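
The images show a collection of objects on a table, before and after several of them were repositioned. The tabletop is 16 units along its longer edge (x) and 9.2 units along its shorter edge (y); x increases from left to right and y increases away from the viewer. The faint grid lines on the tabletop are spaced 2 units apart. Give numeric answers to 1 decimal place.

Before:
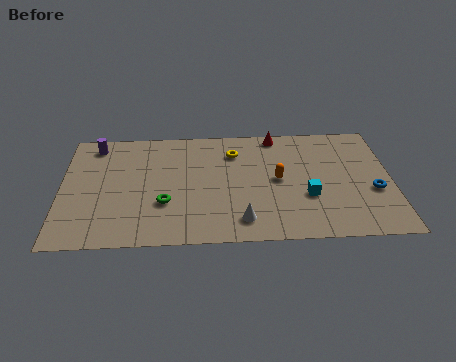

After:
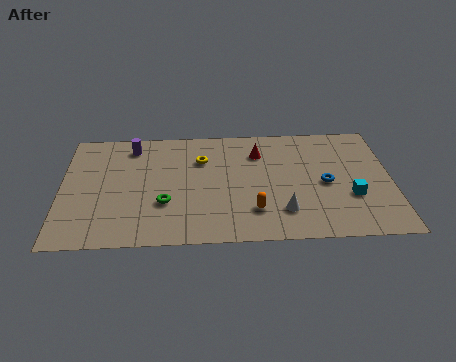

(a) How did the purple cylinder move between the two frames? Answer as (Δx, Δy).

(1.8, -0.2)

The purple cylinder was at about (1.6, 7.9) and moved to about (3.4, 7.7).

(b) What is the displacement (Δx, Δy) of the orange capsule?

(-1.2, -2.4)

From the two frames, the orange capsule sits at roughly (10.5, 4.7) before and (9.3, 2.3) after.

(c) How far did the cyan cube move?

2.1

From (11.9, 3.3) to (14.0, 3.2), the cyan cube covered √(2.1² + 0.1²) ≈ 2.1 units.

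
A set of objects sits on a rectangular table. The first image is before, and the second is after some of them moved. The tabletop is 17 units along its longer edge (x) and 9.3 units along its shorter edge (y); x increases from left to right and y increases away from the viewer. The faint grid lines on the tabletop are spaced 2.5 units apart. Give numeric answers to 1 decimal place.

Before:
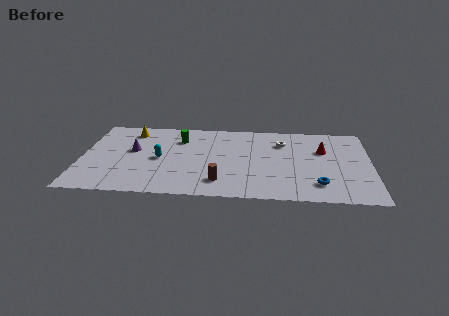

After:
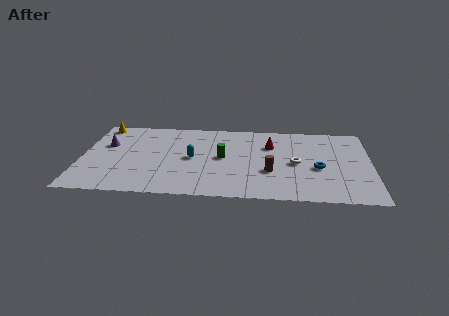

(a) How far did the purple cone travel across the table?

1.7

The purple cone was near (3.0, 5.3) before and (1.4, 5.9) after, so it travelled √(1.6² + 0.6²) ≈ 1.7 units.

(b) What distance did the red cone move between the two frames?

3.1

The red cone was near (14.2, 6.1) before and (11.1, 6.5) after, so it travelled √(3.1² + 0.4²) ≈ 3.1 units.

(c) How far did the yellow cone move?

1.9

From (2.8, 7.7) to (1.0, 8.3), the yellow cone covered √(1.8² + 0.6²) ≈ 1.9 units.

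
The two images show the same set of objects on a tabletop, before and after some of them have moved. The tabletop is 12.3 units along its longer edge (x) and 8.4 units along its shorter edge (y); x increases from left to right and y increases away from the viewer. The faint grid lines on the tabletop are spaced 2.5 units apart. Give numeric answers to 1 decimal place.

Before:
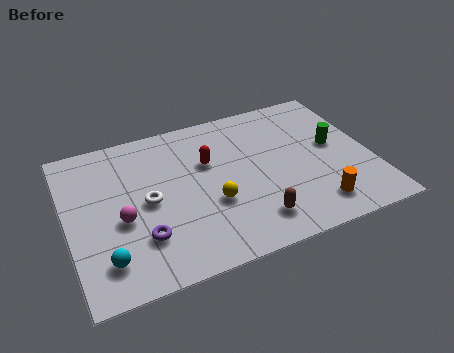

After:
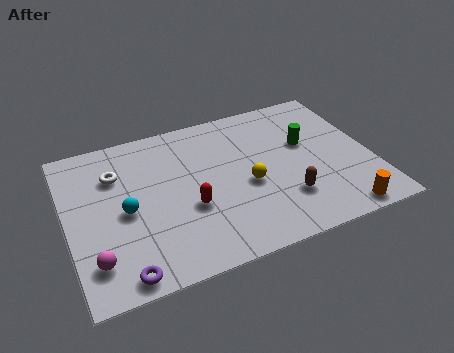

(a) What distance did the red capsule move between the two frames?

2.4

The red capsule moved from about (5.8, 5.4) to (4.8, 3.2), a distance of √(1.0² + 2.2²) ≈ 2.4.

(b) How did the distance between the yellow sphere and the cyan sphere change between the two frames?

+0.3

Before: roughly 4.6 units apart; after: 4.9. That's 0.3 units further apart.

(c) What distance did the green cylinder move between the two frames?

1.2

The green cylinder was near (10.9, 4.6) before and (9.8, 5.1) after, so it travelled √(1.1² + 0.5²) ≈ 1.2 units.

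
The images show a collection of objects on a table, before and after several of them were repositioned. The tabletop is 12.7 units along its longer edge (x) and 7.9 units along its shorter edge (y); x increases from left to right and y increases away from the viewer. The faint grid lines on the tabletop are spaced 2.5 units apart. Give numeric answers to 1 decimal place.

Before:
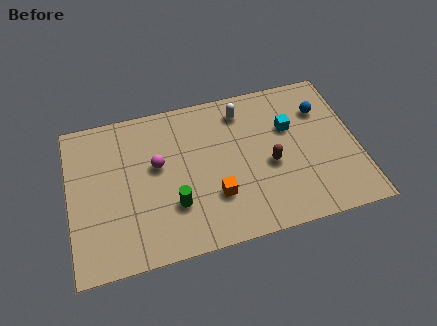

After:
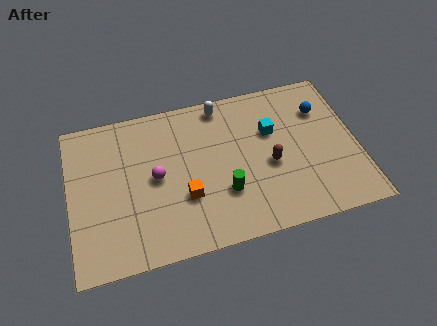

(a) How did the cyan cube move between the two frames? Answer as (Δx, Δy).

(-0.8, 0.0)

The cyan cube was at about (9.8, 5.1) and moved to about (9.0, 5.1).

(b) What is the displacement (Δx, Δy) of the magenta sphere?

(-0.1, -0.6)

From the two frames, the magenta sphere sits at roughly (3.9, 4.6) before and (3.8, 4.0) after.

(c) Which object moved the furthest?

the green cylinder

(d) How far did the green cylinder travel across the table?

2.2

The green cylinder moved from about (4.5, 2.4) to (6.7, 2.5), a distance of √(2.2² + 0.1²) ≈ 2.2.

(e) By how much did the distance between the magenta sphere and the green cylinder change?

+1.0

Before: roughly 2.3 units apart; after: 3.3. That's 1.0 units further apart.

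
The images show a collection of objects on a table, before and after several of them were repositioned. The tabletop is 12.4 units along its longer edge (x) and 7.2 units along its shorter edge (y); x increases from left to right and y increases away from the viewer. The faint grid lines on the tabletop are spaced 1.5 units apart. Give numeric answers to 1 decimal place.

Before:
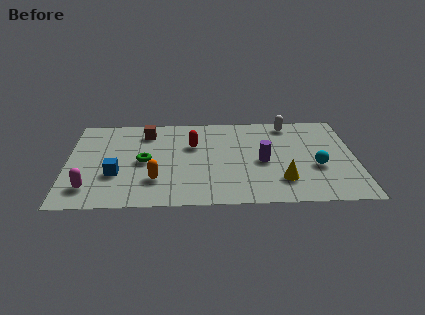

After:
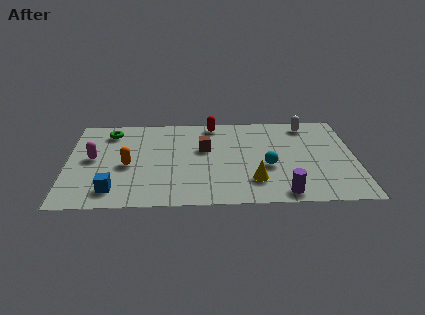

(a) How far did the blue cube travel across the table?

1.2

From (2.1, 2.5) to (2.0, 1.3), the blue cube covered √(0.1² + 1.2²) ≈ 1.2 units.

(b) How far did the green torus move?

2.8

The green torus moved from about (3.3, 3.5) to (1.8, 5.9), a distance of √(1.5² + 2.4²) ≈ 2.8.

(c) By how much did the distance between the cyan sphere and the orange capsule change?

-0.9

Before: roughly 6.9 units apart; after: 6.0. That's 0.9 units closer together.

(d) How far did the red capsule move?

1.9

From (5.4, 4.7) to (6.3, 6.4), the red capsule covered √(0.9² + 1.7²) ≈ 1.9 units.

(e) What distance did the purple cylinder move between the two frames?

2.6

The purple cylinder was near (8.4, 3.3) before and (9.2, 0.8) after, so it travelled √(0.8² + 2.5²) ≈ 2.6 units.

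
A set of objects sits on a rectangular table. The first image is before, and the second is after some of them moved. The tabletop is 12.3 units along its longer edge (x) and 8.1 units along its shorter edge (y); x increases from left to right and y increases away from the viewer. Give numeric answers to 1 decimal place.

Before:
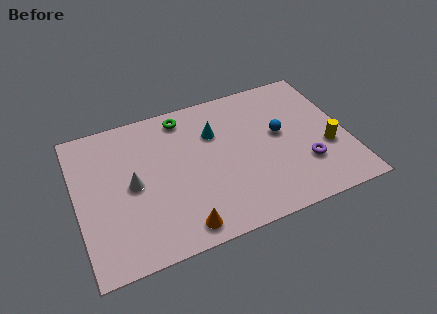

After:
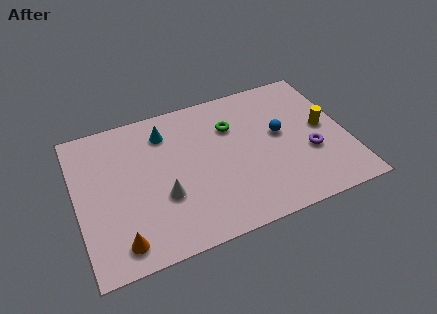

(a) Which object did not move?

the blue sphere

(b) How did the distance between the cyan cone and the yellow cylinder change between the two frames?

+1.9

The distance was about 5.5 in the first image and 7.4 in the second, so they moved 1.9 units further apart.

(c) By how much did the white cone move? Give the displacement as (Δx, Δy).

(1.3, -1.1)

The white cone started near (2.5, 4.0) and ended near (3.8, 2.9).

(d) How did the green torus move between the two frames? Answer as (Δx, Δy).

(2.1, -1.3)

The green torus was at about (5.1, 7.0) and moved to about (7.2, 5.7).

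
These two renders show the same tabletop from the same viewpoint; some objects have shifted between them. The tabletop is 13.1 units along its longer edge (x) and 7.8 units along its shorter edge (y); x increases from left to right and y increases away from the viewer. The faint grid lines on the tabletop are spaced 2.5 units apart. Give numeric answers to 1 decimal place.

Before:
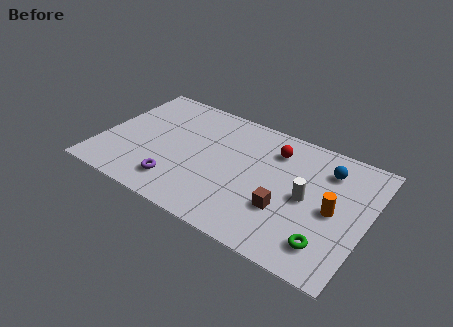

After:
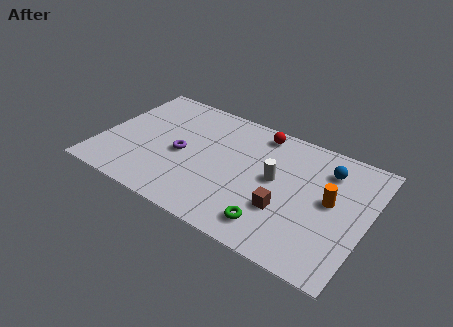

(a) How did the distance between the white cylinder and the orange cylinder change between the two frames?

+1.4

The distance was about 1.3 in the first image and 2.7 in the second, so they moved 1.4 units further apart.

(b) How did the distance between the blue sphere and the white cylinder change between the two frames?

+0.6

They were about 2.3 units apart before and 2.9 after — 0.6 units further apart.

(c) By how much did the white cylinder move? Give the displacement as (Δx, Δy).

(-1.6, 0.4)

The white cylinder started near (10.2, 3.8) and ended near (8.6, 4.2).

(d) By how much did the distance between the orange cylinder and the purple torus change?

-0.4

The distance was about 7.7 in the first image and 7.3 in the second, so they moved 0.4 units closer together.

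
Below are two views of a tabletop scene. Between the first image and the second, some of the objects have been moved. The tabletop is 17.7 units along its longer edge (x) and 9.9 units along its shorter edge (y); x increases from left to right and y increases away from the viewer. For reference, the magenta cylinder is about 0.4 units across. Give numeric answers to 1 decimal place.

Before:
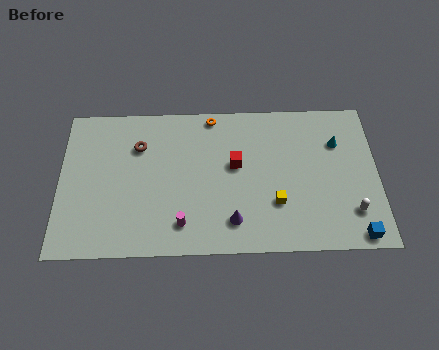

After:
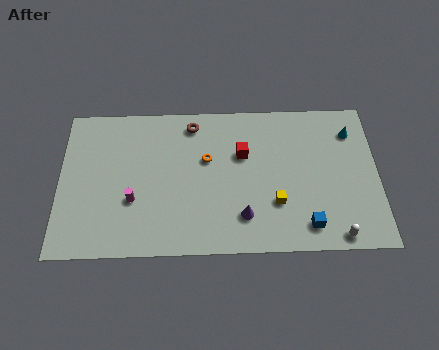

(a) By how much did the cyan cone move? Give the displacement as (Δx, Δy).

(0.8, 0.7)

From the two frames, the cyan cone sits at roughly (15.5, 7.0) before and (16.3, 7.7) after.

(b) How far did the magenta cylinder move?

3.1

The magenta cylinder was near (6.8, 1.9) before and (4.1, 3.5) after, so it travelled √(2.7² + 1.6²) ≈ 3.1 units.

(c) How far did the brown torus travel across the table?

3.3

From (4.4, 7.1) to (7.4, 8.5), the brown torus covered √(3.0² + 1.4²) ≈ 3.3 units.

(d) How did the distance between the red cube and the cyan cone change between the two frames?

+0.4

Before: roughly 5.8 units apart; after: 6.2. That's 0.4 units further apart.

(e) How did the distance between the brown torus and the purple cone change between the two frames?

-0.5

Before: roughly 7.3 units apart; after: 6.8. That's 0.5 units closer together.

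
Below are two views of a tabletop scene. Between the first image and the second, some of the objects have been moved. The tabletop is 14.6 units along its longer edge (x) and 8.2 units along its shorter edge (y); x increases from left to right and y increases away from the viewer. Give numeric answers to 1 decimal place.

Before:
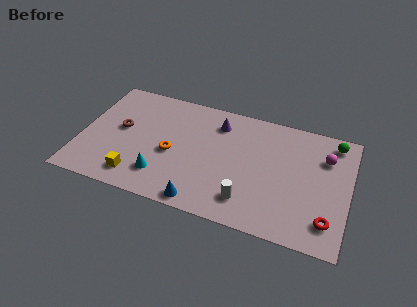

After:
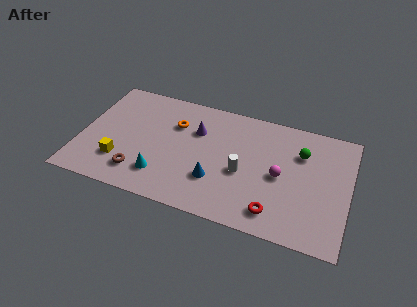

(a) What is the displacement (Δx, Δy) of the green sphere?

(-1.7, -1.3)

The green sphere started near (13.6, 7.1) and ended near (11.9, 5.8).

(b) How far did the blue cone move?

1.8

The blue cone moved from about (6.9, 0.8) to (7.5, 2.5), a distance of √(0.6² + 1.7²) ≈ 1.8.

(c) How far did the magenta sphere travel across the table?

3.0

The magenta sphere was near (13.2, 5.9) before and (10.9, 3.9) after, so it travelled √(2.3² + 2.0²) ≈ 3.0 units.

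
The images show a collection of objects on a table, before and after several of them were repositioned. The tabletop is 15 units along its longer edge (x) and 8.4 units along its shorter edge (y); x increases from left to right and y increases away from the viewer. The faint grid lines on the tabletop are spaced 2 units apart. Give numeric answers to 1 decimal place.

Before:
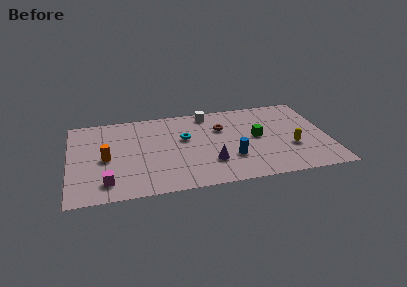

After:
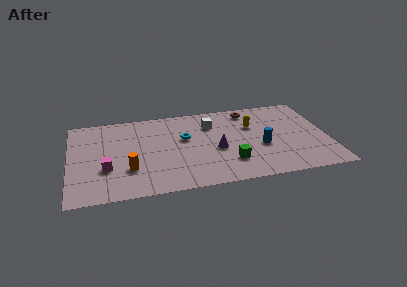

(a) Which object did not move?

the cyan torus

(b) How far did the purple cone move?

1.3

From (8.1, 2.4) to (8.5, 3.6), the purple cone covered √(0.4² + 1.2²) ≈ 1.3 units.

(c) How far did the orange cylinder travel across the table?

1.8

The orange cylinder moved from about (2.1, 3.9) to (3.4, 2.6), a distance of √(1.3² + 1.3²) ≈ 1.8.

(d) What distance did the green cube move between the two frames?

2.8

The green cube moved from about (10.9, 4.4) to (9.2, 2.2), a distance of √(1.7² + 2.2²) ≈ 2.8.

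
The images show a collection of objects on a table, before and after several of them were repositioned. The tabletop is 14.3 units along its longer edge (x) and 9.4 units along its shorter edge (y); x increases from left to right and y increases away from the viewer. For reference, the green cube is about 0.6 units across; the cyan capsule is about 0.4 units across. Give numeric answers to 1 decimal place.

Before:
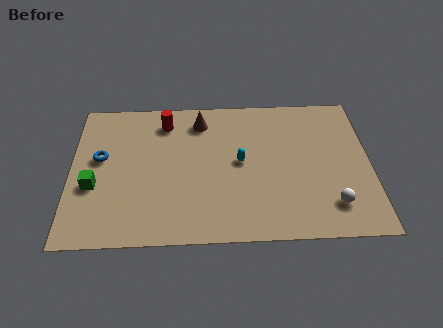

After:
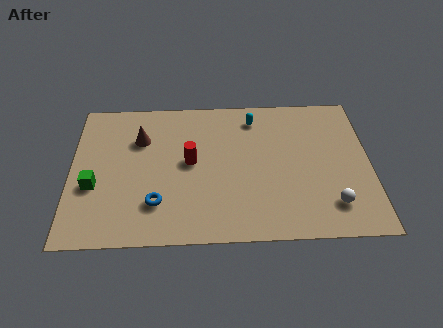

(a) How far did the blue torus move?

4.0

The blue torus moved from about (1.4, 5.4) to (4.1, 2.4), a distance of √(2.7² + 3.0²) ≈ 4.0.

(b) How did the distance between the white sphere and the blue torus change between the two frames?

-3.2

They were about 11.5 units apart before and 8.3 after — 3.2 units closer together.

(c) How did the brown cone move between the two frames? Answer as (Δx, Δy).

(-2.9, -1.1)

The brown cone was at about (6.2, 7.7) and moved to about (3.3, 6.6).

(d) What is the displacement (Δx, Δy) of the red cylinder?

(1.2, -2.7)

The red cylinder was at about (4.5, 7.7) and moved to about (5.7, 5.0).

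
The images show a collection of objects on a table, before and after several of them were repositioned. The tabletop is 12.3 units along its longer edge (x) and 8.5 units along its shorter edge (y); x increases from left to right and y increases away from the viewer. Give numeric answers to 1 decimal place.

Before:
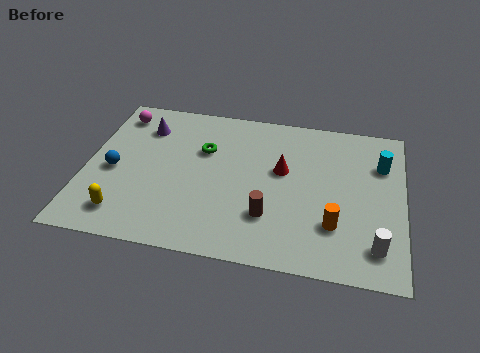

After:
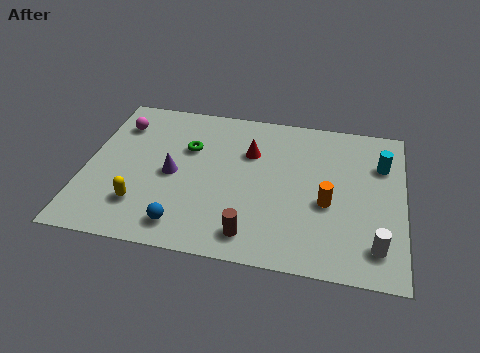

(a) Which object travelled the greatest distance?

the blue sphere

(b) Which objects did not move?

the white cylinder and the cyan cylinder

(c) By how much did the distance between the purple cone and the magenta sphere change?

+2.1

The distance was about 1.3 in the first image and 3.4 in the second, so they moved 2.1 units further apart.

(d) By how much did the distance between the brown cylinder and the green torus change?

+0.9

Before: roughly 4.2 units apart; after: 5.1. That's 0.9 units further apart.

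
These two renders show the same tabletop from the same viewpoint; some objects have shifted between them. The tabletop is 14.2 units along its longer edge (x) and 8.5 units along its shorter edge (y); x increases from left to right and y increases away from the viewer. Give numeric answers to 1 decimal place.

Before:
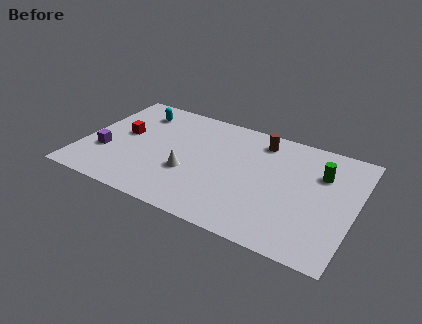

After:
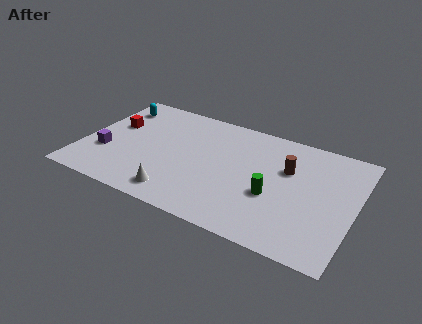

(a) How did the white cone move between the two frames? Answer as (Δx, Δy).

(-0.3, -1.8)

The white cone started near (5.7, 3.1) and ended near (5.4, 1.3).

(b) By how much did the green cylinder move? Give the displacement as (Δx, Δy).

(-2.2, -2.6)

From the two frames, the green cylinder sits at roughly (12.3, 5.9) before and (10.1, 3.3) after.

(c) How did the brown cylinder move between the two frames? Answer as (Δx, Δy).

(1.6, -1.6)

From the two frames, the brown cylinder sits at roughly (9.0, 7.1) before and (10.6, 5.5) after.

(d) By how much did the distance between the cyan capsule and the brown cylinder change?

+2.9

They were about 6.6 units apart before and 9.5 after — 2.9 units further apart.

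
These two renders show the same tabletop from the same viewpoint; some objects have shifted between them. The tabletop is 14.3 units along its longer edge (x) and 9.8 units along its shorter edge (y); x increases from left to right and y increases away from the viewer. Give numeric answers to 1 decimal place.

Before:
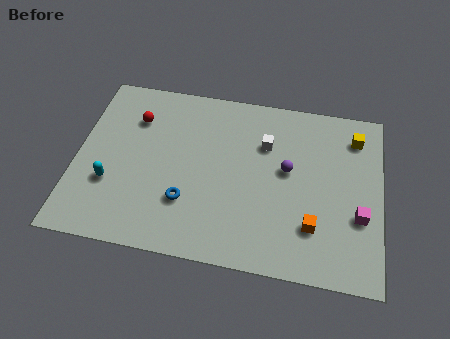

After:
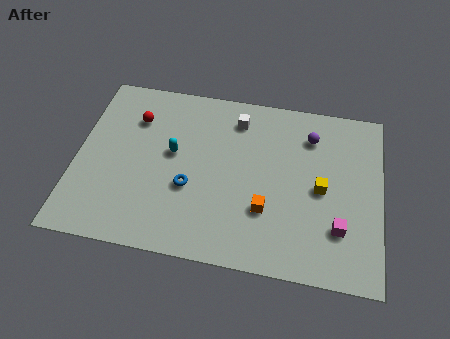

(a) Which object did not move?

the red sphere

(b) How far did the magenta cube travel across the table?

1.2

From (13.3, 3.5) to (12.4, 2.7), the magenta cube covered √(0.9² + 0.8²) ≈ 1.2 units.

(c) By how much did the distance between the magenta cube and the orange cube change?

+1.1

They were about 2.3 units apart before and 3.4 after — 1.1 units further apart.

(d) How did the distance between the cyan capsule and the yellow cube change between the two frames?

-5.2

Before: roughly 12.2 units apart; after: 7.0. That's 5.2 units closer together.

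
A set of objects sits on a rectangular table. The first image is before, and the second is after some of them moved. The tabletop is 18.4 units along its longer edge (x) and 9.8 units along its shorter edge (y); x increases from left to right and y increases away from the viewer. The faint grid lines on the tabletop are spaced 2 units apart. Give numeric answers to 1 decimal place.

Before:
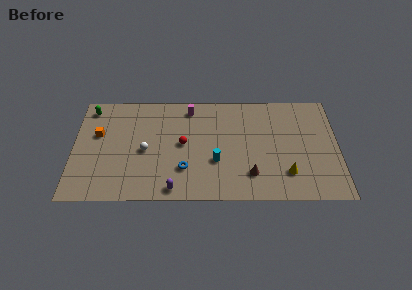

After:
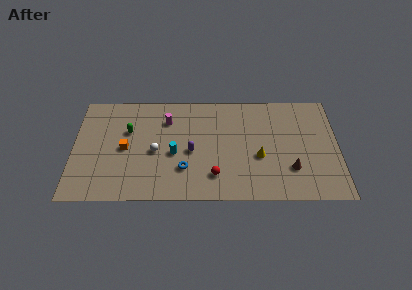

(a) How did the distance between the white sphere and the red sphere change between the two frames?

+2.0

Before: roughly 2.7 units apart; after: 4.7. That's 2.0 units further apart.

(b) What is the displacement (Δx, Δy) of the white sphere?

(0.7, -0.1)

The white sphere was at about (5.0, 4.5) and moved to about (5.7, 4.4).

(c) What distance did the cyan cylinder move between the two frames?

3.0

The cyan cylinder moved from about (9.9, 3.5) to (7.0, 4.2), a distance of √(2.9² + 0.7²) ≈ 3.0.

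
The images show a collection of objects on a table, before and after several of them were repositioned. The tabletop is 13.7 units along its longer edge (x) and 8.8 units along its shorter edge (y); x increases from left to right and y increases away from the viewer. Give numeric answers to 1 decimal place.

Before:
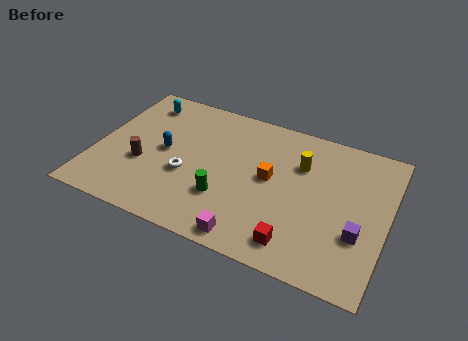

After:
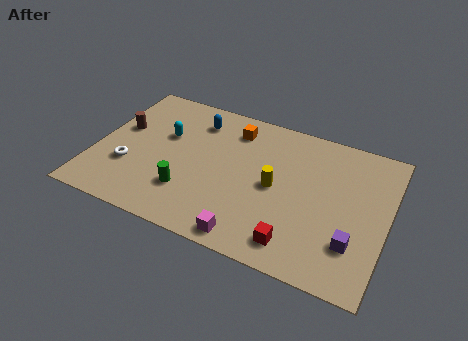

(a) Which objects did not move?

the magenta cube and the red cube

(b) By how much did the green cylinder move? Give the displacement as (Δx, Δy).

(-1.7, -0.3)

The green cylinder started near (6.3, 2.7) and ended near (4.6, 2.4).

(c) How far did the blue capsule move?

2.8

The blue capsule was near (3.2, 4.5) before and (4.4, 7.0) after, so it travelled √(1.2² + 2.5²) ≈ 2.8 units.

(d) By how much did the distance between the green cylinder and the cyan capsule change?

-3.1

The distance was about 6.5 in the first image and 3.4 in the second, so they moved 3.1 units closer together.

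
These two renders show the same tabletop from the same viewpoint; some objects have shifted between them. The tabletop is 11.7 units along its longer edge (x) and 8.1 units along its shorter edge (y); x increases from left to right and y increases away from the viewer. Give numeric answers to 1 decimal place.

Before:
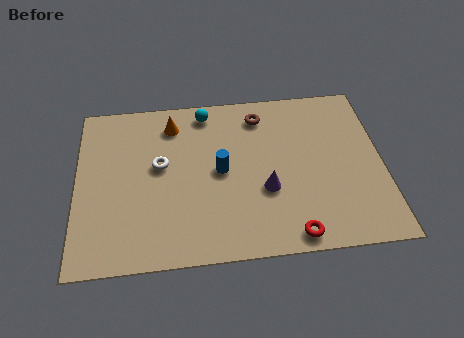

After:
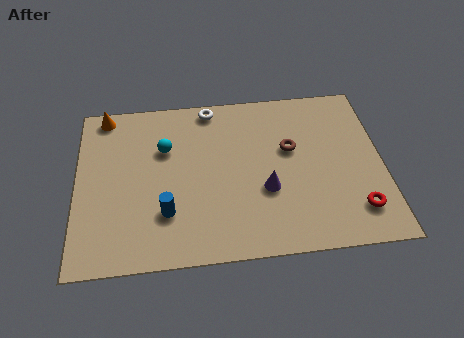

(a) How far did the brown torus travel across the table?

2.1

From (7.1, 6.7) to (8.2, 4.9), the brown torus covered √(1.1² + 1.8²) ≈ 2.1 units.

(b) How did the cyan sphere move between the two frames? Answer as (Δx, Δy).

(-1.6, -1.7)

From the two frames, the cyan sphere sits at roughly (5.0, 7.1) before and (3.4, 5.4) after.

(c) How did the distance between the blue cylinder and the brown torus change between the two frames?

+2.4

They were about 3.1 units apart before and 5.5 after — 2.4 units further apart.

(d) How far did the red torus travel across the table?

2.7

The red torus was near (8.1, 0.8) before and (10.6, 1.7) after, so it travelled √(2.5² + 0.9²) ≈ 2.7 units.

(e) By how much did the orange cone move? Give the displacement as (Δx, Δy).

(-2.6, 0.7)

The orange cone started near (3.7, 6.6) and ended near (1.1, 7.3).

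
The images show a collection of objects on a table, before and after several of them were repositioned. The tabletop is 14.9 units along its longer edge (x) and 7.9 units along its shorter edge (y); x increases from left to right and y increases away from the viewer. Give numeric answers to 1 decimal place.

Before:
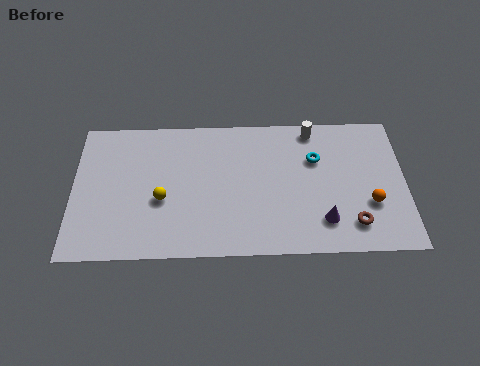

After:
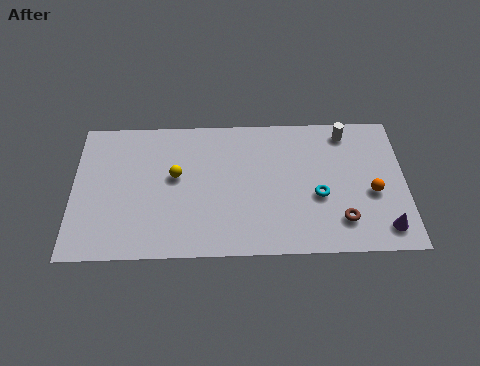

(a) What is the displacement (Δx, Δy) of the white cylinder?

(1.5, -0.2)

The white cylinder started near (10.8, 7.0) and ended near (12.3, 6.8).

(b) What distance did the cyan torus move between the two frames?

2.1

From (10.9, 5.3) to (11.0, 3.2), the cyan torus covered √(0.1² + 2.1²) ≈ 2.1 units.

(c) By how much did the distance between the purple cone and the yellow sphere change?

+2.5

They were about 7.3 units apart before and 9.8 after — 2.5 units further apart.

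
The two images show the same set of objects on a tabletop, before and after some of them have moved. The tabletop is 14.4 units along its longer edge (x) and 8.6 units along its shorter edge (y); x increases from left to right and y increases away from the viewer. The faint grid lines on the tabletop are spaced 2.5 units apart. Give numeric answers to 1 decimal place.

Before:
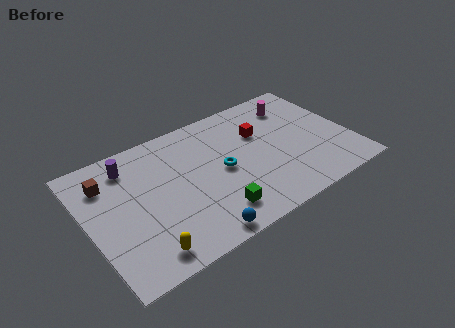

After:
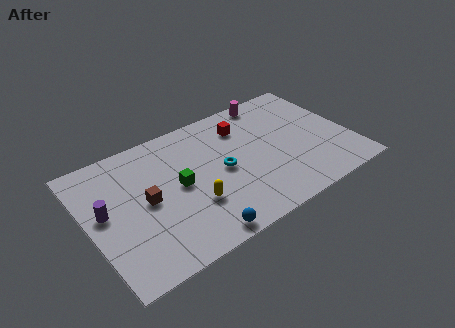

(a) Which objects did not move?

the blue sphere and the cyan torus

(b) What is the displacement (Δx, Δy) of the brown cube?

(1.8, -2.2)

The brown cube was at about (1.3, 6.5) and moved to about (3.1, 4.3).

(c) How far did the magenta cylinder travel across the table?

1.6

From (11.9, 6.8) to (10.7, 7.8), the magenta cylinder covered √(1.2² + 1.0²) ≈ 1.6 units.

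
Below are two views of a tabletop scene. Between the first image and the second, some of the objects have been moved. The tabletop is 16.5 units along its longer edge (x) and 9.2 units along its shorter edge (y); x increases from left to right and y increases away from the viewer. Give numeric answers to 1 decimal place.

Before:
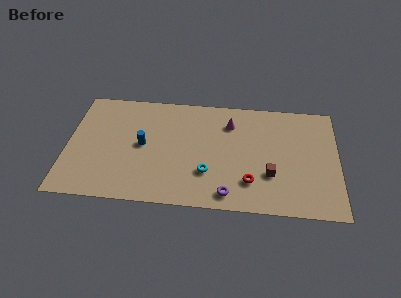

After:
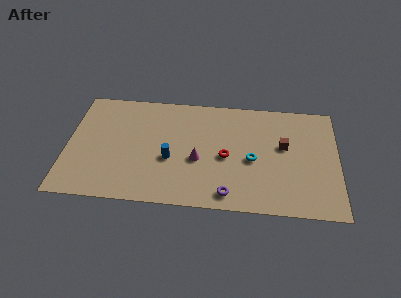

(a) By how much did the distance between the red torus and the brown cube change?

+2.3

The distance was about 1.4 in the first image and 3.7 in the second, so they moved 2.3 units further apart.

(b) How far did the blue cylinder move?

2.0

From (4.6, 4.7) to (6.3, 3.7), the blue cylinder covered √(1.7² + 1.0²) ≈ 2.0 units.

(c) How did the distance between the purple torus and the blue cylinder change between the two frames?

-2.0

The distance was about 6.4 in the first image and 4.4 in the second, so they moved 2.0 units closer together.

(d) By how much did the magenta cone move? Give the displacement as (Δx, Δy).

(-1.9, -3.2)

The magenta cone started near (9.9, 7.0) and ended near (8.0, 3.8).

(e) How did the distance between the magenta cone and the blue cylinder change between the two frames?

-4.1

The distance was about 5.8 in the first image and 1.7 in the second, so they moved 4.1 units closer together.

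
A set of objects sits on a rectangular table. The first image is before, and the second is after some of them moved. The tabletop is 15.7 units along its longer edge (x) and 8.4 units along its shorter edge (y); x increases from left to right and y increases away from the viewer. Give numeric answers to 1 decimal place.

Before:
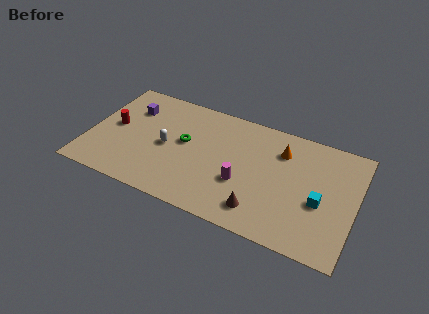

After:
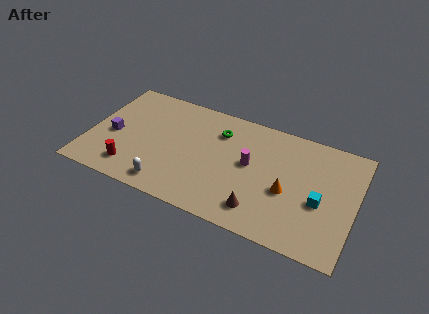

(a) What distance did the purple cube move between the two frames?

2.5

The purple cube moved from about (2.2, 6.1) to (1.4, 3.7), a distance of √(0.8² + 2.4²) ≈ 2.5.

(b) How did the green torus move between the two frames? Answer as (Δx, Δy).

(1.9, 1.6)

From the two frames, the green torus sits at roughly (5.6, 4.7) before and (7.5, 6.3) after.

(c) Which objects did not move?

the cyan cube and the brown cone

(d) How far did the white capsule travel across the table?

2.8

From (4.6, 4.0) to (5.0, 1.2), the white capsule covered √(0.4² + 2.8²) ≈ 2.8 units.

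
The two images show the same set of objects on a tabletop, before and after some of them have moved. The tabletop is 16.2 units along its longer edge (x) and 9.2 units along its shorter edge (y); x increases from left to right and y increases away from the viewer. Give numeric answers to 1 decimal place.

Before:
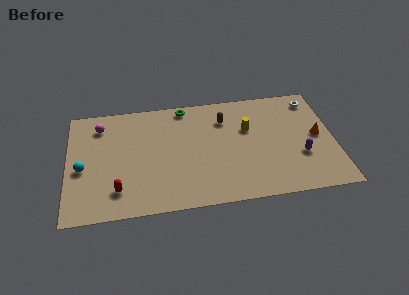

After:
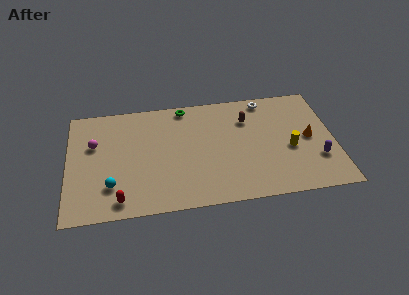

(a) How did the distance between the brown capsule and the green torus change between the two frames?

+1.3

Before: roughly 2.8 units apart; after: 4.1. That's 1.3 units further apart.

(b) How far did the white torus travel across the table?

2.9

The white torus moved from about (15.1, 7.8) to (12.2, 8.2), a distance of √(2.9² + 0.4²) ≈ 2.9.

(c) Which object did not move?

the green torus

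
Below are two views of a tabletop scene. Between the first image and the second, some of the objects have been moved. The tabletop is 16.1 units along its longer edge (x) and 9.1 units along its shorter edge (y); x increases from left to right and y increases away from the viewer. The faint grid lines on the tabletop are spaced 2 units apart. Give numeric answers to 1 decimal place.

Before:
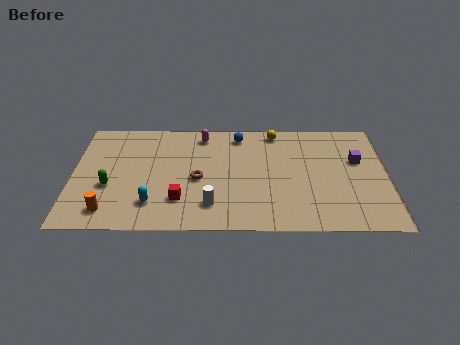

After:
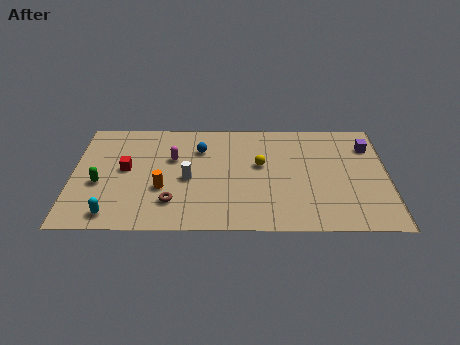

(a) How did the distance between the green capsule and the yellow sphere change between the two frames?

-1.3

Before: roughly 9.7 units apart; after: 8.4. That's 1.3 units closer together.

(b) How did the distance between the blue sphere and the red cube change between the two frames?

-2.0

They were about 6.2 units apart before and 4.2 after — 2.0 units closer together.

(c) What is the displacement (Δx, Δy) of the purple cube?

(0.6, 1.2)

The purple cube was at about (14.6, 5.7) and moved to about (15.2, 6.9).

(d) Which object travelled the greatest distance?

the red cube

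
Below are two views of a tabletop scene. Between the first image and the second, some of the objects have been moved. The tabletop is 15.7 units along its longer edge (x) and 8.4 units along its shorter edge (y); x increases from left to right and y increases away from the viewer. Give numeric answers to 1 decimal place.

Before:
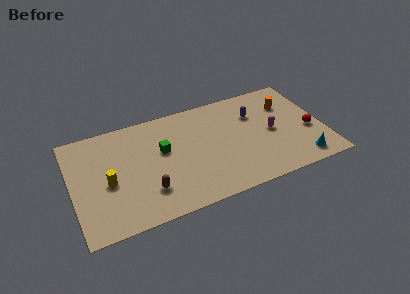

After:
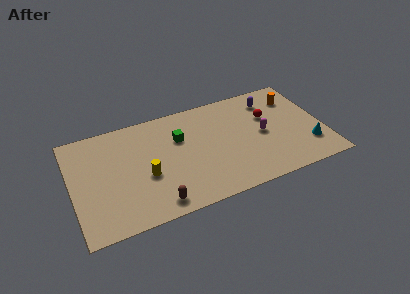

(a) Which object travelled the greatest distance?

the red sphere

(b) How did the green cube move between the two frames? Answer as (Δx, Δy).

(1.1, 0.6)

The green cube started near (5.7, 5.0) and ended near (6.8, 5.6).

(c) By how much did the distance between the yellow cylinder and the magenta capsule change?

-2.9

Before: roughly 10.3 units apart; after: 7.4. That's 2.9 units closer together.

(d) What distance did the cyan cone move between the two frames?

1.2

From (14.0, 1.2) to (14.6, 2.2), the cyan cone covered √(0.6² + 1.0²) ≈ 1.2 units.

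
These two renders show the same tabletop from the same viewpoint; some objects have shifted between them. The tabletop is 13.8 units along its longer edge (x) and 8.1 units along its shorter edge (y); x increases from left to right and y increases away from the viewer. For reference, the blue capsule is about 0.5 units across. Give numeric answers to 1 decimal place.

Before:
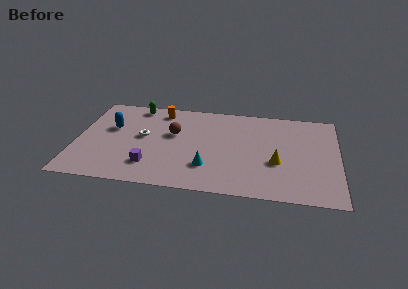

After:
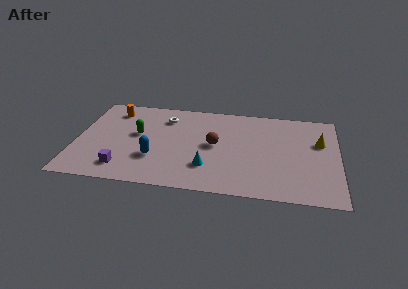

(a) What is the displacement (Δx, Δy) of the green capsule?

(0.2, -2.6)

The green capsule started near (3.0, 7.2) and ended near (3.2, 4.6).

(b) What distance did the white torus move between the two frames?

2.2

The white torus moved from about (3.5, 4.4) to (4.6, 6.3), a distance of √(1.1² + 1.9²) ≈ 2.2.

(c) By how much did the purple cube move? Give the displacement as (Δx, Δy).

(-1.4, -0.4)

From the two frames, the purple cube sits at roughly (4.0, 1.9) before and (2.6, 1.5) after.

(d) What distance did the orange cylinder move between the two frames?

2.5

From (4.3, 6.9) to (1.8, 6.6), the orange cylinder covered √(2.5² + 0.3²) ≈ 2.5 units.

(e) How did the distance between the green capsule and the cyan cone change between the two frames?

-1.9

Before: roughly 6.4 units apart; after: 4.5. That's 1.9 units closer together.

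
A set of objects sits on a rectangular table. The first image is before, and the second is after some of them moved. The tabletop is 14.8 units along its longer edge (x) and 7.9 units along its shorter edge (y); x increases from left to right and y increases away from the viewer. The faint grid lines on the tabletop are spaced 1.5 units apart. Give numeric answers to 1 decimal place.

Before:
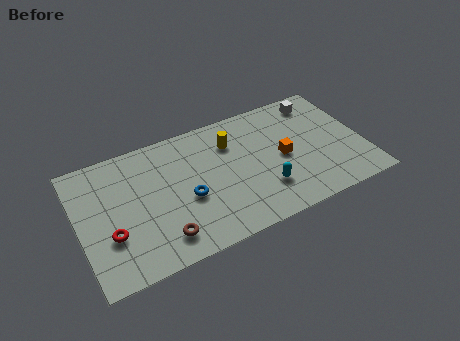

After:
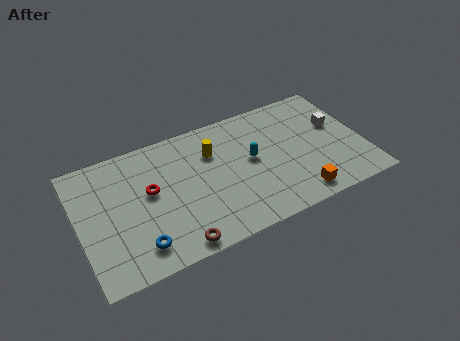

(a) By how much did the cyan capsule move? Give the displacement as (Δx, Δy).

(-0.4, 2.1)

The cyan capsule started near (9.4, 2.2) and ended near (9.0, 4.3).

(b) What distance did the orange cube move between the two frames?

2.7

From (10.6, 3.8) to (11.0, 1.1), the orange cube covered √(0.4² + 2.7²) ≈ 2.7 units.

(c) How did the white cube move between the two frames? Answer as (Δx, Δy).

(0.7, -1.9)

The white cube started near (12.9, 6.7) and ended near (13.6, 4.8).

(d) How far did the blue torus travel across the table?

3.2

The blue torus moved from about (5.5, 3.3) to (2.8, 1.5), a distance of √(2.7² + 1.8²) ≈ 3.2.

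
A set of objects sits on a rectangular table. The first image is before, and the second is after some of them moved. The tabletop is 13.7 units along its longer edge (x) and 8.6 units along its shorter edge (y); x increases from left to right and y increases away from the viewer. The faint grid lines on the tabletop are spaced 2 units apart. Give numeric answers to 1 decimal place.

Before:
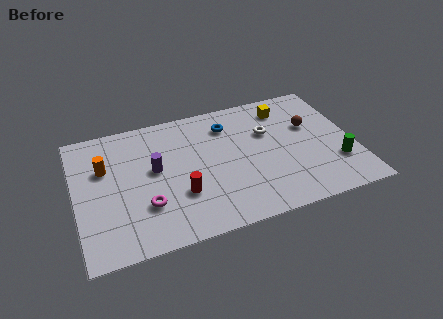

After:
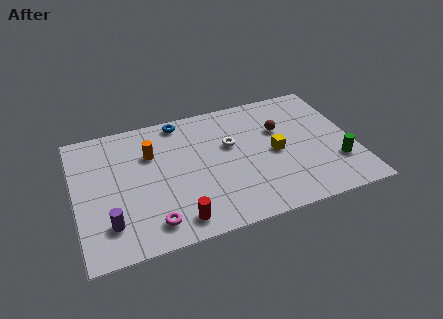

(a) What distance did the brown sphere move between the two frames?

1.5

From (11.7, 5.4) to (10.2, 5.6), the brown sphere covered √(1.5² + 0.2²) ≈ 1.5 units.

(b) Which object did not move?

the green cylinder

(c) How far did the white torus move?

1.9

The white torus was near (9.6, 5.6) before and (7.7, 5.3) after, so it travelled √(1.9² + 0.3²) ≈ 1.9 units.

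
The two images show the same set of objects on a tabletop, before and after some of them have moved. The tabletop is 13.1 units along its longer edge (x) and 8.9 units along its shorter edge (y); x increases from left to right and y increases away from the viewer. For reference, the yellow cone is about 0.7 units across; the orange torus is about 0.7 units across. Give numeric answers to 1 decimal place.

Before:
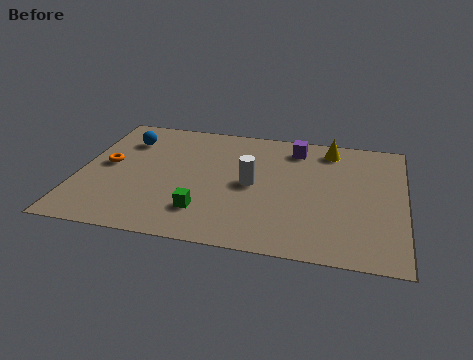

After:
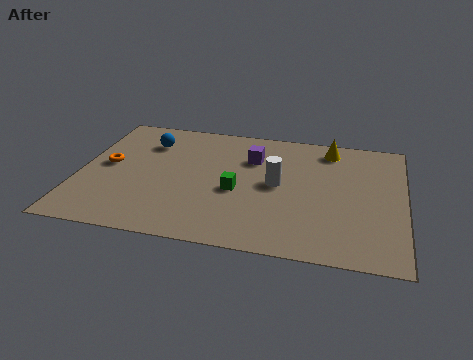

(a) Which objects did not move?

the orange torus and the yellow cone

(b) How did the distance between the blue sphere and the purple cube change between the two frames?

-2.6

Before: roughly 6.9 units apart; after: 4.3. That's 2.6 units closer together.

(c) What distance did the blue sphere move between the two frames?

0.9

The blue sphere moved from about (1.7, 6.7) to (2.6, 6.7), a distance of √(0.9² + 0.0²) ≈ 0.9.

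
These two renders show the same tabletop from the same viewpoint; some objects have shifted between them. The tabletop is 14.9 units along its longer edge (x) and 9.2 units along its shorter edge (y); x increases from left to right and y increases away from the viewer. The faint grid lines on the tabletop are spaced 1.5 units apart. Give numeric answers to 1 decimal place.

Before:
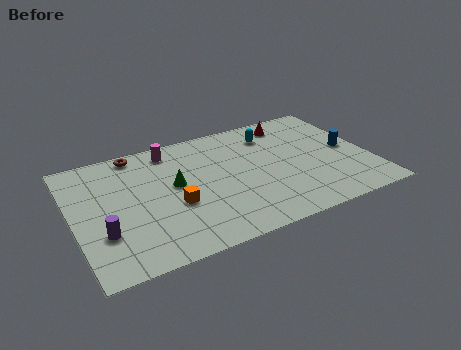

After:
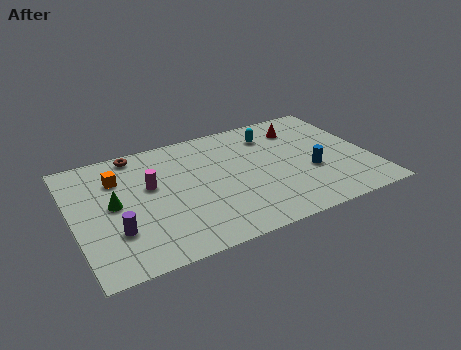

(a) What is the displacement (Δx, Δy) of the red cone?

(0.4, -0.6)

The red cone was at about (11.4, 7.8) and moved to about (11.8, 7.2).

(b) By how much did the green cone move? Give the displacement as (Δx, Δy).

(-3.1, -0.3)

The green cone was at about (5.1, 5.1) and moved to about (2.0, 4.8).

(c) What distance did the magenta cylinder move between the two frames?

2.7

The magenta cylinder moved from about (5.2, 7.9) to (3.9, 5.5), a distance of √(1.3² + 2.4²) ≈ 2.7.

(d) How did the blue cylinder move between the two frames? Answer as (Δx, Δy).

(-2.1, -1.1)

From the two frames, the blue cylinder sits at roughly (13.9, 4.6) before and (11.8, 3.5) after.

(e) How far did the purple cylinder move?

0.6

The purple cylinder was near (1.3, 2.9) before and (1.9, 2.8) after, so it travelled √(0.6² + 0.1²) ≈ 0.6 units.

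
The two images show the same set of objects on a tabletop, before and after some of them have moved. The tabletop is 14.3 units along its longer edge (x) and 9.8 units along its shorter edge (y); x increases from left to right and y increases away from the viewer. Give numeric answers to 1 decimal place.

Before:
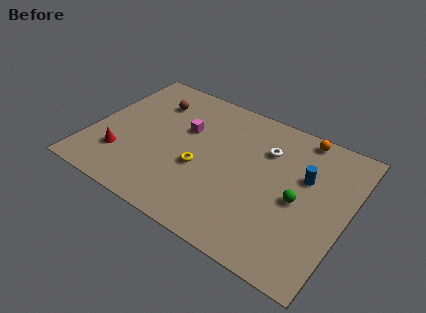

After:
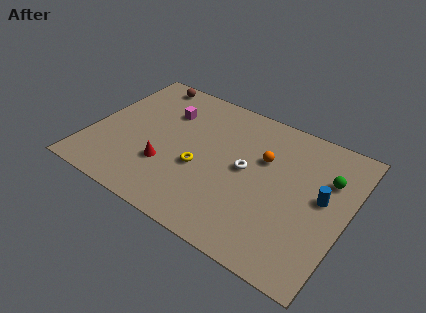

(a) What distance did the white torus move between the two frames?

2.1

The white torus moved from about (9.5, 7.0) to (8.7, 5.1), a distance of √(0.8² + 1.9²) ≈ 2.1.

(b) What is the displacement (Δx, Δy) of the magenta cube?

(-1.2, 0.8)

From the two frames, the magenta cube sits at roughly (5.0, 6.2) before and (3.8, 7.0) after.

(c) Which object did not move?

the yellow torus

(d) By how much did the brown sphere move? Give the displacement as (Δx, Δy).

(-0.7, 1.4)

From the two frames, the brown sphere sits at roughly (2.9, 7.4) before and (2.2, 8.8) after.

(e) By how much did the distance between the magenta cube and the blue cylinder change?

+2.5

Before: roughly 6.8 units apart; after: 9.3. That's 2.5 units further apart.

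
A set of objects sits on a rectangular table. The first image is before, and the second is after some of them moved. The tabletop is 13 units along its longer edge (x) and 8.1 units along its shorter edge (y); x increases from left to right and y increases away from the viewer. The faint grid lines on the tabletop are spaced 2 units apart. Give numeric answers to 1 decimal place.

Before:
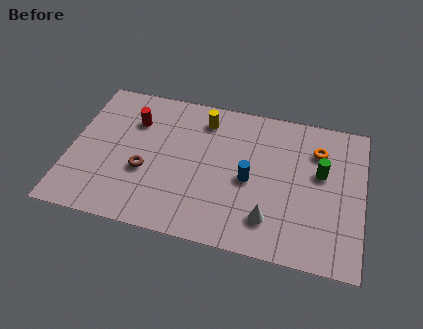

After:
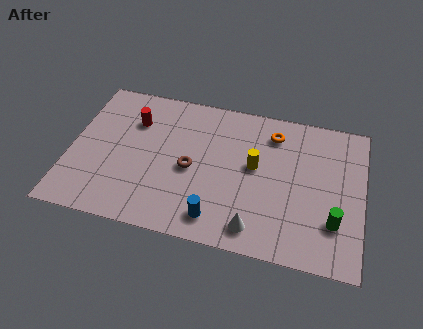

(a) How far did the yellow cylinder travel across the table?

3.2

From (5.8, 6.6) to (8.2, 4.5), the yellow cylinder covered √(2.4² + 2.1²) ≈ 3.2 units.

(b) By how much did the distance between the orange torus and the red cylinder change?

-2.0

The distance was about 8.2 in the first image and 6.2 in the second, so they moved 2.0 units closer together.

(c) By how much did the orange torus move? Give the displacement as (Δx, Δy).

(-2.0, 0.5)

The orange torus was at about (10.9, 6.0) and moved to about (8.9, 6.5).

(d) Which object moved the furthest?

the yellow cylinder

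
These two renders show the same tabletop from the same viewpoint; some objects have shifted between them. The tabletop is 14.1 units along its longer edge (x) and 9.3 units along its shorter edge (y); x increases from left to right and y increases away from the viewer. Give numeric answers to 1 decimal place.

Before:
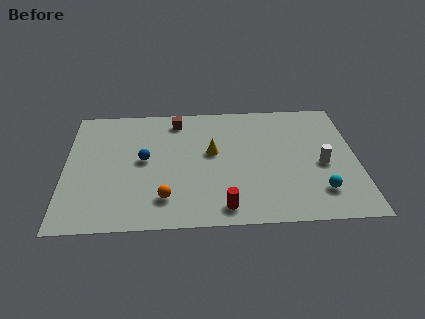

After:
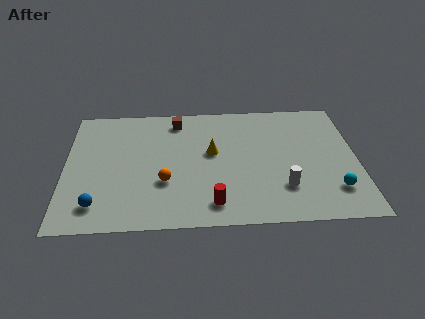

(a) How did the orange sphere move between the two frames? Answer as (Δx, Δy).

(0.0, 1.2)

The orange sphere was at about (4.8, 2.0) and moved to about (4.8, 3.2).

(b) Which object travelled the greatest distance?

the blue sphere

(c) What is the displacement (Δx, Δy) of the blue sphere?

(-2.2, -3.2)

The blue sphere started near (3.8, 4.9) and ended near (1.6, 1.7).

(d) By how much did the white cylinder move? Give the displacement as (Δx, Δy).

(-1.9, -1.6)

The white cylinder was at about (12.4, 4.1) and moved to about (10.5, 2.5).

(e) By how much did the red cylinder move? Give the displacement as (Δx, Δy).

(-0.5, 0.3)

The red cylinder started near (7.6, 1.2) and ended near (7.1, 1.5).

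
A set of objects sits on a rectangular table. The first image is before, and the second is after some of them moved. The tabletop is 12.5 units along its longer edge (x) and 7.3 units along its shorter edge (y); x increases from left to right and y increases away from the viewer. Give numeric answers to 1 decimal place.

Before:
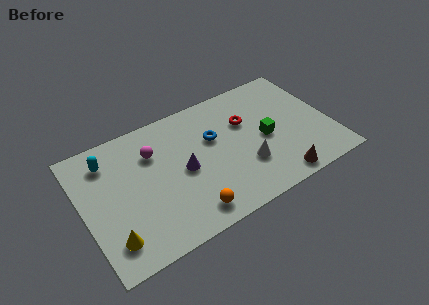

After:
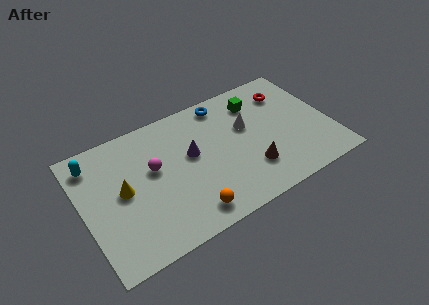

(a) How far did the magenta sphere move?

0.9

From (3.7, 5.2) to (3.6, 4.3), the magenta sphere covered √(0.1² + 0.9²) ≈ 0.9 units.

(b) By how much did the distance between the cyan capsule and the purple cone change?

+0.8

Before: roughly 4.2 units apart; after: 5.0. That's 0.8 units further apart.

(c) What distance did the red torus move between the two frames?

2.4

The red torus moved from about (8.4, 4.8) to (10.7, 5.6), a distance of √(2.3² + 0.8²) ≈ 2.4.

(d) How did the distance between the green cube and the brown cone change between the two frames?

+1.2

Before: roughly 2.6 units apart; after: 3.8. That's 1.2 units further apart.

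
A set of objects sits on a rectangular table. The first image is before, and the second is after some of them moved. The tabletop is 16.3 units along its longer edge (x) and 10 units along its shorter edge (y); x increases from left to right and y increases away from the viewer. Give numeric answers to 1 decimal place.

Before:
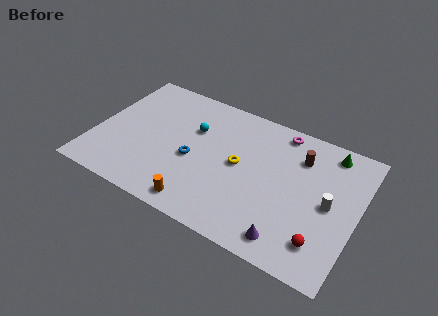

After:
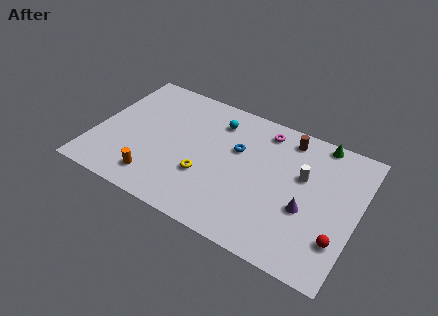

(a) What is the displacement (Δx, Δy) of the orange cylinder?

(-2.9, 0.6)

The orange cylinder was at about (7.1, 1.2) and moved to about (4.2, 1.8).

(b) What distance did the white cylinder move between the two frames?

2.2

The white cylinder was near (14.6, 4.9) before and (12.8, 6.2) after, so it travelled √(1.8² + 1.3²) ≈ 2.2 units.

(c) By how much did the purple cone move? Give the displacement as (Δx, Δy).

(0.7, 2.5)

The purple cone started near (12.6, 1.4) and ended near (13.3, 3.9).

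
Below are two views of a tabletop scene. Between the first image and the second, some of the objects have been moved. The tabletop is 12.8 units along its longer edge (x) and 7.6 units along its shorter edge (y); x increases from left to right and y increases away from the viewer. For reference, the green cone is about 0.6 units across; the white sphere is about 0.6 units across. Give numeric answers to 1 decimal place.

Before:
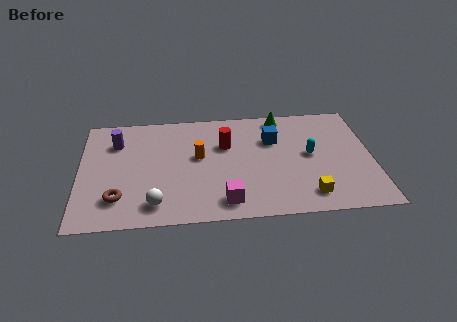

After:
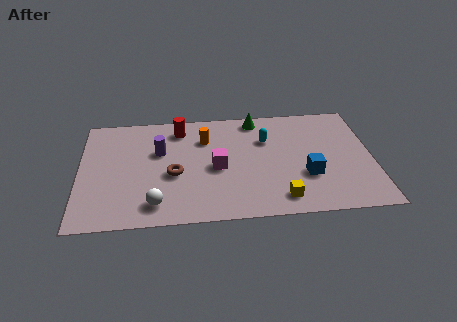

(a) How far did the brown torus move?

2.8

The brown torus moved from about (1.7, 1.8) to (4.1, 3.2), a distance of √(2.4² + 1.4²) ≈ 2.8.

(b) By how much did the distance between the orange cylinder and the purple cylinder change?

-1.7

Before: roughly 3.8 units apart; after: 2.1. That's 1.7 units closer together.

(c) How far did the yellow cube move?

1.2

The yellow cube was near (9.9, 1.3) before and (8.7, 1.2) after, so it travelled √(1.2² + 0.1²) ≈ 1.2 units.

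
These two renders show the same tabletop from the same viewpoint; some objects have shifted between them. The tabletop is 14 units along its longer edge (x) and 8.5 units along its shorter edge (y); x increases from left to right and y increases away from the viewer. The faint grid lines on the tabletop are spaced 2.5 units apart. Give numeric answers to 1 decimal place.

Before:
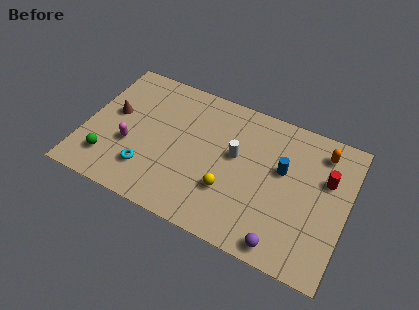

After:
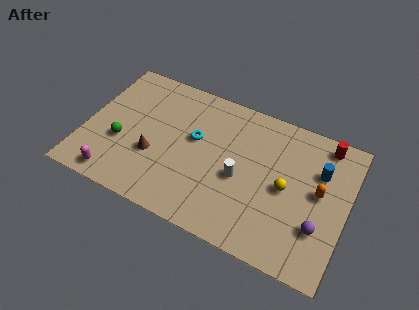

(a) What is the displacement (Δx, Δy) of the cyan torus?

(2.2, 2.9)

From the two frames, the cyan torus sits at roughly (3.6, 2.1) before and (5.8, 5.0) after.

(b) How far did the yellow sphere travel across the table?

3.2

The yellow sphere was near (7.9, 2.7) before and (10.8, 4.1) after, so it travelled √(2.9² + 1.4²) ≈ 3.2 units.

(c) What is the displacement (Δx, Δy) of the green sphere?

(0.5, 1.3)

From the two frames, the green sphere sits at roughly (1.5, 1.9) before and (2.0, 3.2) after.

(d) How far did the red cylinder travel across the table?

2.0

From (12.8, 5.5) to (12.5, 7.5), the red cylinder covered √(0.3² + 2.0²) ≈ 2.0 units.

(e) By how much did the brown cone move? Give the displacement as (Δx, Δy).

(2.4, -1.7)

The brown cone was at about (1.4, 4.8) and moved to about (3.8, 3.1).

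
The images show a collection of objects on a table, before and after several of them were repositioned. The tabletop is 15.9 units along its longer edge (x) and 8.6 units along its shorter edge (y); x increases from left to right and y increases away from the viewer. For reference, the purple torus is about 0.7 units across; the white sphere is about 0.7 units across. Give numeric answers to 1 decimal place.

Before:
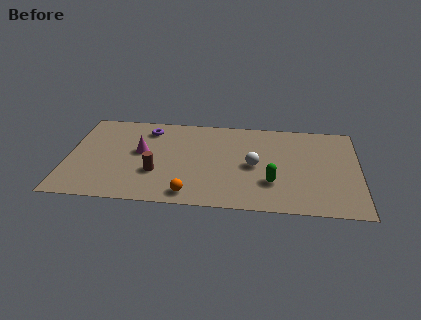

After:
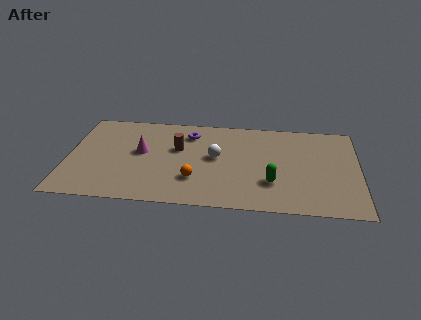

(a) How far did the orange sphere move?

1.4

The orange sphere moved from about (6.8, 1.1) to (7.0, 2.5), a distance of √(0.2² + 1.4²) ≈ 1.4.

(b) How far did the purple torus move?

2.3

The purple torus was near (4.3, 7.0) before and (6.6, 6.8) after, so it travelled √(2.3² + 0.2²) ≈ 2.3 units.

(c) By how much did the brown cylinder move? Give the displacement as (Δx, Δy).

(1.1, 2.4)

The brown cylinder was at about (4.9, 2.9) and moved to about (6.0, 5.3).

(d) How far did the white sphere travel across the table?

2.2

The white sphere was near (10.2, 4.1) before and (8.1, 4.7) after, so it travelled √(2.1² + 0.6²) ≈ 2.2 units.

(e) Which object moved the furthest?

the brown cylinder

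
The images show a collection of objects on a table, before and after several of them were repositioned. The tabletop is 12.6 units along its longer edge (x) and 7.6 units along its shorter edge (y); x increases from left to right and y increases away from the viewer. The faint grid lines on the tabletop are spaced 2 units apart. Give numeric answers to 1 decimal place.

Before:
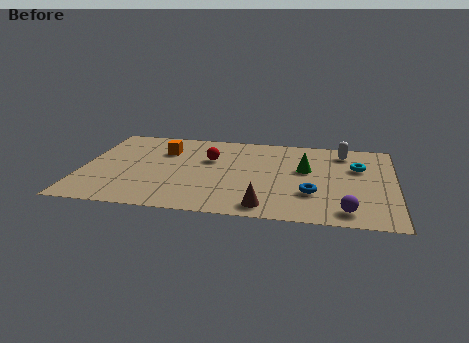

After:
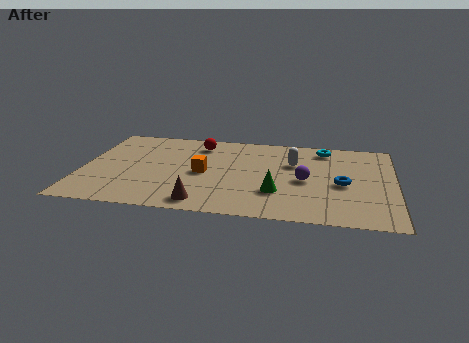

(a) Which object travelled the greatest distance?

the purple sphere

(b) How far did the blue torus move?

1.6

The blue torus moved from about (9.3, 2.4) to (10.5, 3.4), a distance of √(1.2² + 1.0²) ≈ 1.6.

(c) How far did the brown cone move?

2.5

From (7.5, 1.0) to (5.0, 1.0), the brown cone covered √(2.5² + 0.0²) ≈ 2.5 units.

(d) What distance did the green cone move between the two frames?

2.5

The green cone was near (9.0, 4.5) before and (7.9, 2.3) after, so it travelled √(1.1² + 2.2²) ≈ 2.5 units.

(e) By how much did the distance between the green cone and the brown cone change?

-0.6

Before: roughly 3.8 units apart; after: 3.2. That's 0.6 units closer together.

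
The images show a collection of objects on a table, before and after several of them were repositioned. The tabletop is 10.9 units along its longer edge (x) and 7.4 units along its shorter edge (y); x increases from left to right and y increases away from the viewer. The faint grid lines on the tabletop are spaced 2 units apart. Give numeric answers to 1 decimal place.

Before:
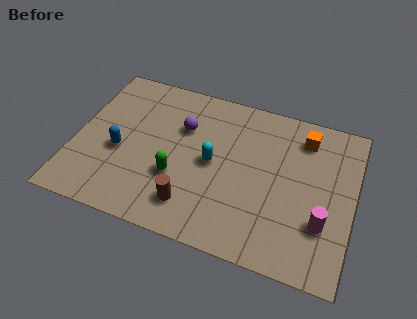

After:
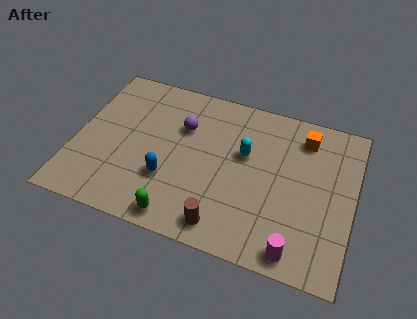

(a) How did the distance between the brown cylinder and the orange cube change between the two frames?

-0.3

The distance was about 6.0 in the first image and 5.7 in the second, so they moved 0.3 units closer together.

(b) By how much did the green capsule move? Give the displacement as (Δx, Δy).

(0.3, -1.8)

From the two frames, the green capsule sits at roughly (4.1, 2.6) before and (4.4, 0.8) after.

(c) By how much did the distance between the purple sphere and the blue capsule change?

-0.4

The distance was about 3.0 in the first image and 2.6 in the second, so they moved 0.4 units closer together.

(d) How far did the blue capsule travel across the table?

2.1

From (1.8, 3.1) to (3.8, 2.4), the blue capsule covered √(2.0² + 0.7²) ≈ 2.1 units.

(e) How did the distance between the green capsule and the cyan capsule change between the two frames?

+2.6

They were about 1.7 units apart before and 4.3 after — 2.6 units further apart.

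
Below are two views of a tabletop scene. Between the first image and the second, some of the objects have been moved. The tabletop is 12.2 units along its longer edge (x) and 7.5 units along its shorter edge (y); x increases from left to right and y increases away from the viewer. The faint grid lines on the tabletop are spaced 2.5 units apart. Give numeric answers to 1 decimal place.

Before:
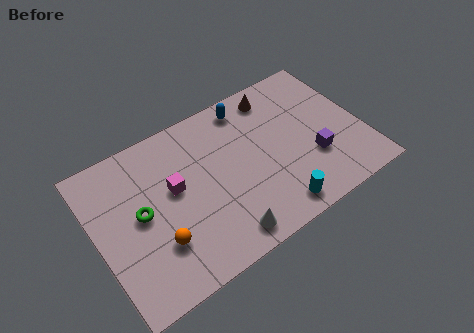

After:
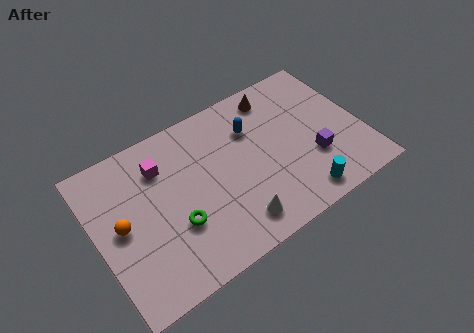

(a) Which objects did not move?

the purple cube and the brown cone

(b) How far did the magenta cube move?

1.4

The magenta cube moved from about (3.6, 4.3) to (3.2, 5.6), a distance of √(0.4² + 1.3²) ≈ 1.4.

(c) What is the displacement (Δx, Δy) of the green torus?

(1.4, -1.3)

The green torus was at about (2.0, 3.9) and moved to about (3.4, 2.6).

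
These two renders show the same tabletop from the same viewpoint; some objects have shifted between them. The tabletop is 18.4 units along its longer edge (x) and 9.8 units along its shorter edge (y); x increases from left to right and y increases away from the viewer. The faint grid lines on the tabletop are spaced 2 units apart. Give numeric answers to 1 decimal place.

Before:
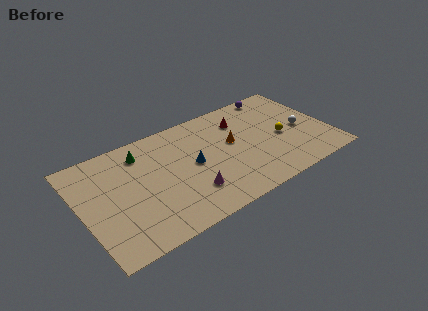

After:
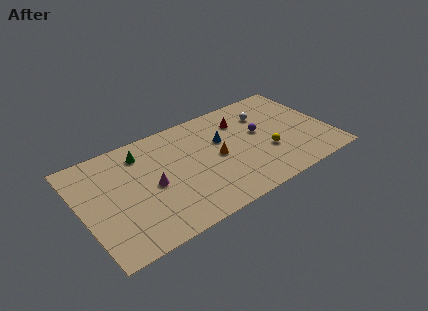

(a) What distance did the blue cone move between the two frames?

2.7

The blue cone was near (8.2, 5.0) before and (10.6, 6.2) after, so it travelled √(2.4² + 1.2²) ≈ 2.7 units.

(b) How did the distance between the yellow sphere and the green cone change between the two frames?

-0.9

They were about 10.7 units apart before and 9.8 after — 0.9 units closer together.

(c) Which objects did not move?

the green cone and the red cone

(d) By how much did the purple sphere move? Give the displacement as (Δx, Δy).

(-1.9, -3.3)

The purple sphere was at about (15.3, 8.9) and moved to about (13.4, 5.6).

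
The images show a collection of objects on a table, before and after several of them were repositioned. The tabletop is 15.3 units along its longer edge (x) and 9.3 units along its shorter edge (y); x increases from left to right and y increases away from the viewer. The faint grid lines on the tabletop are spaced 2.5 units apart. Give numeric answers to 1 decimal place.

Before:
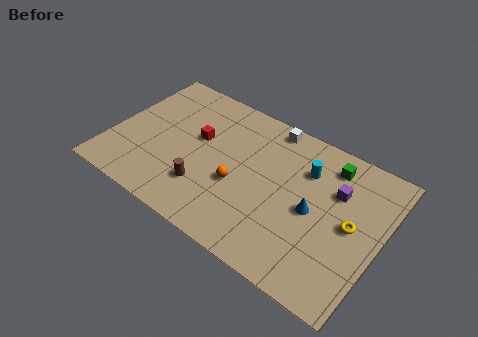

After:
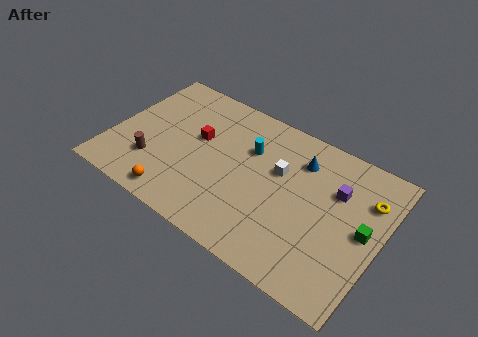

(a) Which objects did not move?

the red cube and the purple cube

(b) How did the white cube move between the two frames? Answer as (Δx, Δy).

(1.0, -2.6)

The white cube started near (8.4, 8.4) and ended near (9.4, 5.8).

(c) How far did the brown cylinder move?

3.1

The brown cylinder was near (5.7, 2.5) before and (2.6, 2.6) after, so it travelled √(3.1² + 0.1²) ≈ 3.1 units.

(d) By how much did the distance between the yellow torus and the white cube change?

-1.5

The distance was about 6.5 in the first image and 5.0 in the second, so they moved 1.5 units closer together.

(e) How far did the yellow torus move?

2.1

From (13.7, 4.7) to (14.3, 6.7), the yellow torus covered √(0.6² + 2.0²) ≈ 2.1 units.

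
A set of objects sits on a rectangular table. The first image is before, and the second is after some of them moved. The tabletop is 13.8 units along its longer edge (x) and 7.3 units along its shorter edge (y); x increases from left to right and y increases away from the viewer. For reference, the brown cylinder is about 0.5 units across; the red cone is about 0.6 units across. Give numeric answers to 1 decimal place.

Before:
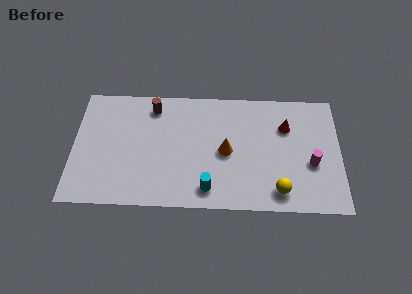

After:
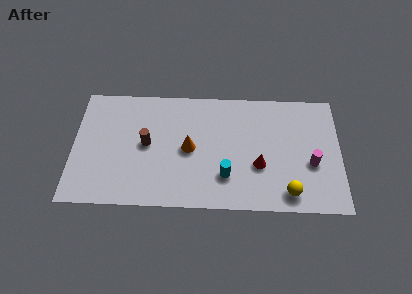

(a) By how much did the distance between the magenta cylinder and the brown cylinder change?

-0.3

They were about 8.8 units apart before and 8.5 after — 0.3 units closer together.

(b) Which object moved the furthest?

the red cone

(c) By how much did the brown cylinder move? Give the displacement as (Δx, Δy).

(-0.3, -2.3)

From the two frames, the brown cylinder sits at roughly (4.1, 6.1) before and (3.8, 3.8) after.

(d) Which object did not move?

the magenta cylinder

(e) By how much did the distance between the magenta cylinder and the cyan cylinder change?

-1.1

Before: roughly 5.6 units apart; after: 4.5. That's 1.1 units closer together.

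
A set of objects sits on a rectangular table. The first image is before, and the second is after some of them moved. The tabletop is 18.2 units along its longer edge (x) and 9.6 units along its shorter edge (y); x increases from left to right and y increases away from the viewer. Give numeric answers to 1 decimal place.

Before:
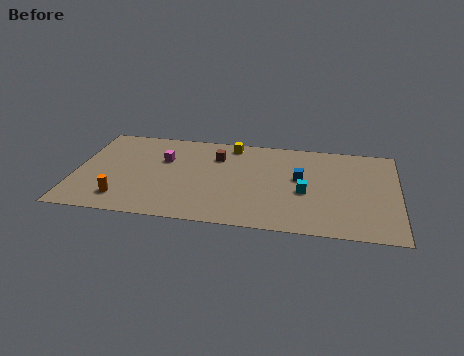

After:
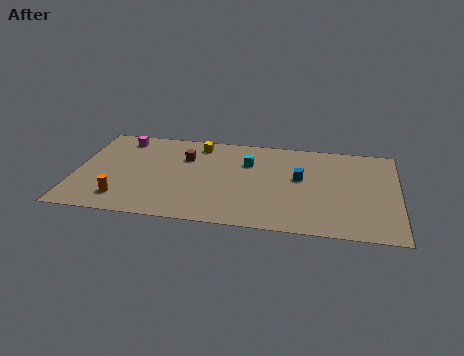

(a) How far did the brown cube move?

1.8

The brown cube was near (7.9, 7.1) before and (6.1, 6.7) after, so it travelled √(1.8² + 0.4²) ≈ 1.8 units.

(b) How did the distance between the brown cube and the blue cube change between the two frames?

+1.6

They were about 5.1 units apart before and 6.7 after — 1.6 units further apart.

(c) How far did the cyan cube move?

4.2

From (13.0, 4.1) to (9.7, 6.7), the cyan cube covered √(3.3² + 2.6²) ≈ 4.2 units.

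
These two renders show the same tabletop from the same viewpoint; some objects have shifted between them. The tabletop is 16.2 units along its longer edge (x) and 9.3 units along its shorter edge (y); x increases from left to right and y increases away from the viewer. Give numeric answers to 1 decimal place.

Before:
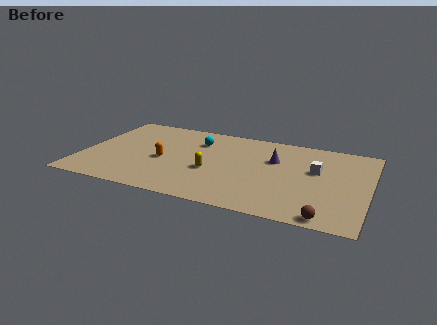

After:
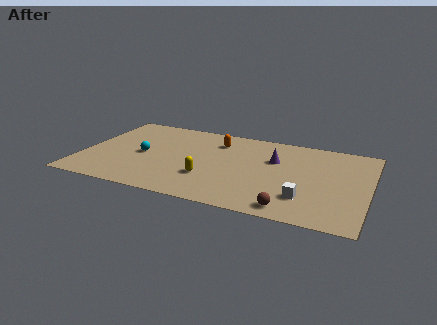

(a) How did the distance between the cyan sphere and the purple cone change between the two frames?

+3.0

They were about 4.6 units apart before and 7.6 after — 3.0 units further apart.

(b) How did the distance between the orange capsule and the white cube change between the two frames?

-1.5

Before: roughly 8.7 units apart; after: 7.2. That's 1.5 units closer together.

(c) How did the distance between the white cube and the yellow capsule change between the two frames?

-0.6

Before: roughly 6.1 units apart; after: 5.5. That's 0.6 units closer together.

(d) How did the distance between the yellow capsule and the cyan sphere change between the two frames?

+0.8

They were about 3.4 units apart before and 4.2 after — 0.8 units further apart.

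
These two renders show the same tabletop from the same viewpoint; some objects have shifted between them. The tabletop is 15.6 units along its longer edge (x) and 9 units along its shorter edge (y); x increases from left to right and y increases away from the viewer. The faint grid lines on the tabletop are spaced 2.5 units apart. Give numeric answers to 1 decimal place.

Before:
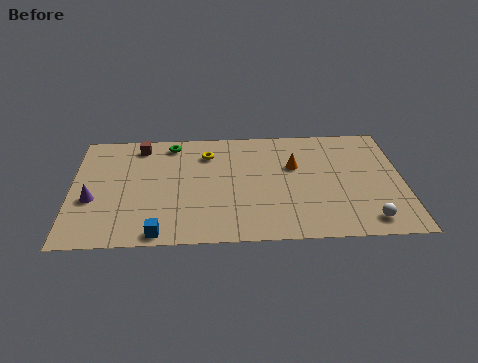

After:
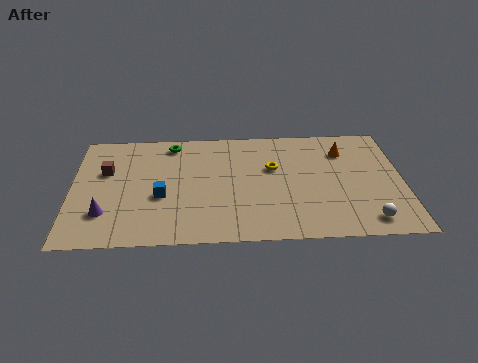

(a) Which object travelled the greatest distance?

the yellow torus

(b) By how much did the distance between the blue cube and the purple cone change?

-1.2

The distance was about 4.1 in the first image and 2.9 in the second, so they moved 1.2 units closer together.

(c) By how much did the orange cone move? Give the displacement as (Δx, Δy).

(2.4, 1.1)

From the two frames, the orange cone sits at roughly (10.5, 5.7) before and (12.9, 6.8) after.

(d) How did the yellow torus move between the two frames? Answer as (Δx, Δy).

(3.1, -1.3)

From the two frames, the yellow torus sits at roughly (6.4, 6.9) before and (9.5, 5.6) after.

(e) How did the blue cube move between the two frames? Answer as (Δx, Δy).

(0.1, 2.8)

The blue cube was at about (4.1, 0.8) and moved to about (4.2, 3.6).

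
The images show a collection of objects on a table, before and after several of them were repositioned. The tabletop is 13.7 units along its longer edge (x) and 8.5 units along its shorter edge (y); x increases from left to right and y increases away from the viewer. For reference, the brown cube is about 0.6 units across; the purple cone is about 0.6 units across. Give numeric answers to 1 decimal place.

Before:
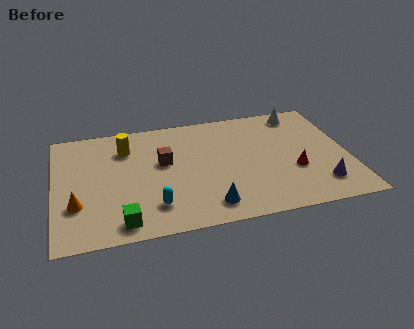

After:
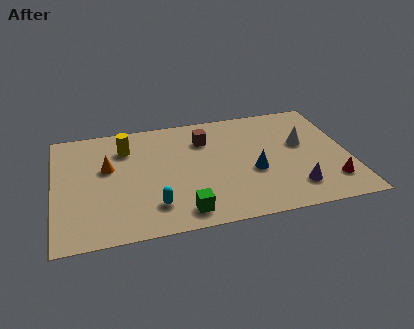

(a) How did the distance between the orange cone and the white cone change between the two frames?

-2.6

Before: roughly 11.7 units apart; after: 9.1. That's 2.6 units closer together.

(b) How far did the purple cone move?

1.2

From (12.2, 1.8) to (11.0, 1.8), the purple cone covered √(1.2² + 0.0²) ≈ 1.2 units.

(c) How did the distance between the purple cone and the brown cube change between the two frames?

-1.8

The distance was about 7.8 in the first image and 6.0 in the second, so they moved 1.8 units closer together.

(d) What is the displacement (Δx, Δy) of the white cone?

(-0.1, -2.4)

The white cone started near (11.7, 7.4) and ended near (11.6, 5.0).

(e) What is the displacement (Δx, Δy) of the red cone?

(1.6, -1.2)

From the two frames, the red cone sits at roughly (11.1, 3.1) before and (12.7, 1.9) after.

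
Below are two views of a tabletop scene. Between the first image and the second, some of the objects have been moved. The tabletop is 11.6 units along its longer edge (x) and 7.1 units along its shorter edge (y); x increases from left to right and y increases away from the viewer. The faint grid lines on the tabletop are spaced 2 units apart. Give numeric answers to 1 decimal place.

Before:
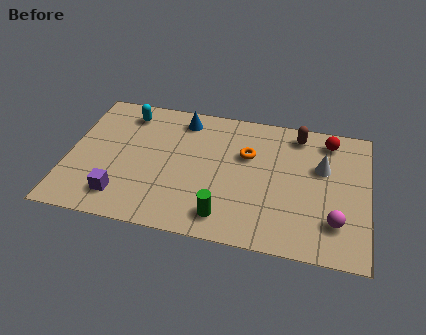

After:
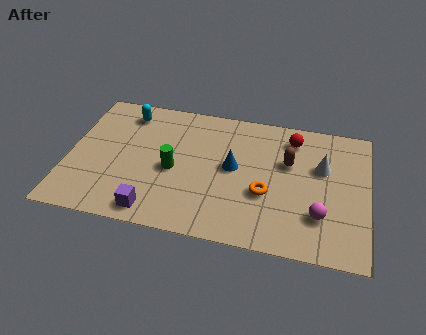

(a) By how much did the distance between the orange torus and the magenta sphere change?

-2.3

Before: roughly 4.5 units apart; after: 2.2. That's 2.3 units closer together.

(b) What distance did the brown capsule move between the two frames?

1.6

The brown capsule moved from about (8.8, 6.1) to (8.5, 4.5), a distance of √(0.3² + 1.6²) ≈ 1.6.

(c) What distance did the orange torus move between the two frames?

2.1

The orange torus moved from about (6.9, 4.6) to (7.7, 2.7), a distance of √(0.8² + 1.9²) ≈ 2.1.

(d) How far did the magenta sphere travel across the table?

0.6

From (10.4, 1.8) to (9.8, 2.0), the magenta sphere covered √(0.6² + 0.2²) ≈ 0.6 units.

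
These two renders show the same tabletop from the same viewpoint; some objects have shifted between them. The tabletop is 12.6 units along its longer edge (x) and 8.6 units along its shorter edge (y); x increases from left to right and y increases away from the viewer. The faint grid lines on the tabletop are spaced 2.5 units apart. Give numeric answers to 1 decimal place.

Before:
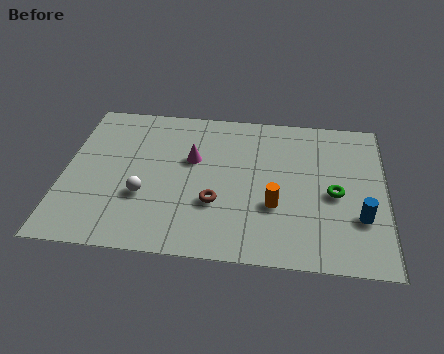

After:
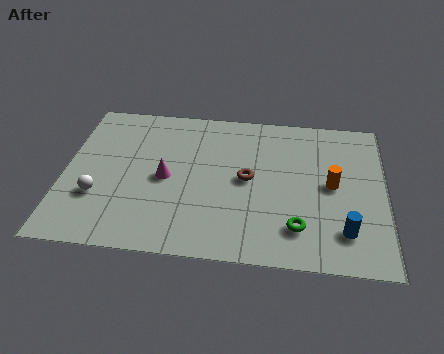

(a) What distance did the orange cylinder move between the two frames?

2.6

The orange cylinder was near (8.3, 3.0) before and (10.5, 4.4) after, so it travelled √(2.2² + 1.4²) ≈ 2.6 units.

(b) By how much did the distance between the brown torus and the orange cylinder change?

+1.0

They were about 2.3 units apart before and 3.3 after — 1.0 units further apart.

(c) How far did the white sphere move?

1.8

The white sphere moved from about (3.2, 3.0) to (1.4, 2.8), a distance of √(1.8² + 0.2²) ≈ 1.8.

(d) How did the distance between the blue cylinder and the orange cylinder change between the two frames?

-0.8

The distance was about 3.3 in the first image and 2.5 in the second, so they moved 0.8 units closer together.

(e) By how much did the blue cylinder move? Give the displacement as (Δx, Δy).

(-0.6, -0.8)

The blue cylinder was at about (11.6, 2.7) and moved to about (11.0, 1.9).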